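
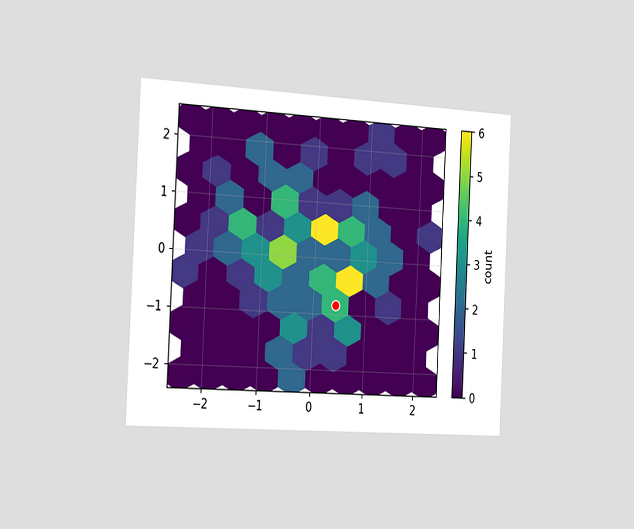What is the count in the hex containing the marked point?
4

The chart is tilted about 3° clockwise and viewed slightly from the left. The marked hex reads 4 on the colorbar.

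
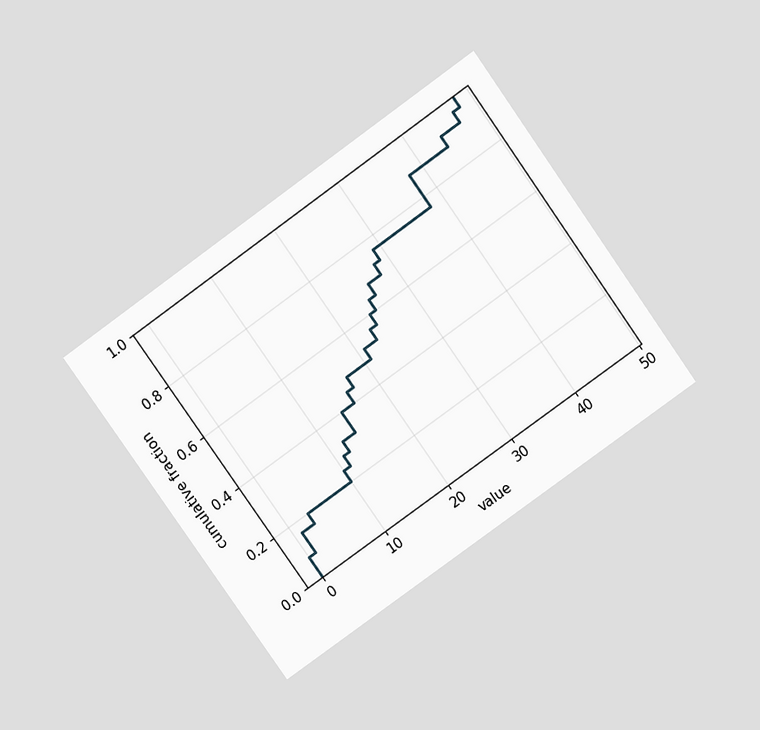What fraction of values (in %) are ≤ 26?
68%

The chart is tilted about 35° counter-clockwise and viewed slightly from above. At x=26 the ECDF step is at 68%.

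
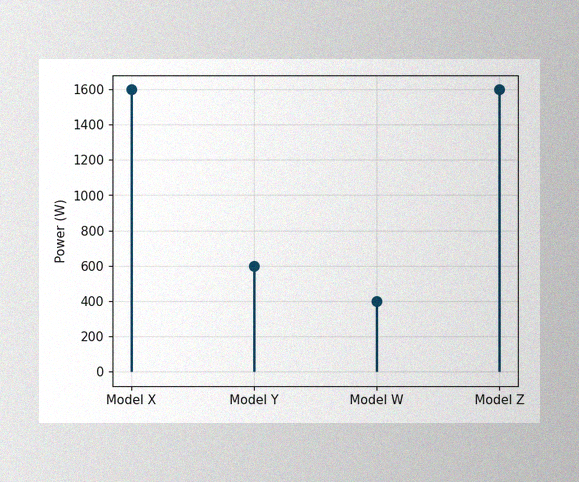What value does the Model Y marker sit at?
The image has some photo noise and uneven lighting. The Model Y marker sits at 600W.

600W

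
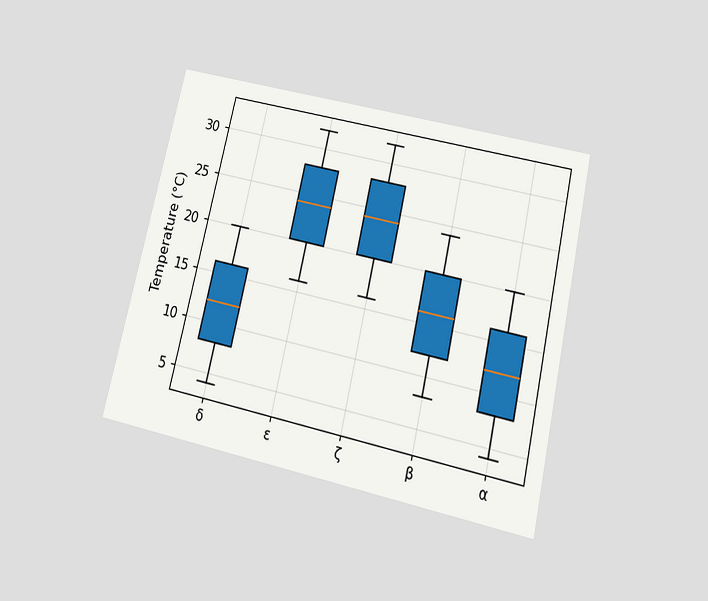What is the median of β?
The chart is tilted about 13° clockwise and viewed slightly from below. The median line in the β box sits at 16°C.

16°C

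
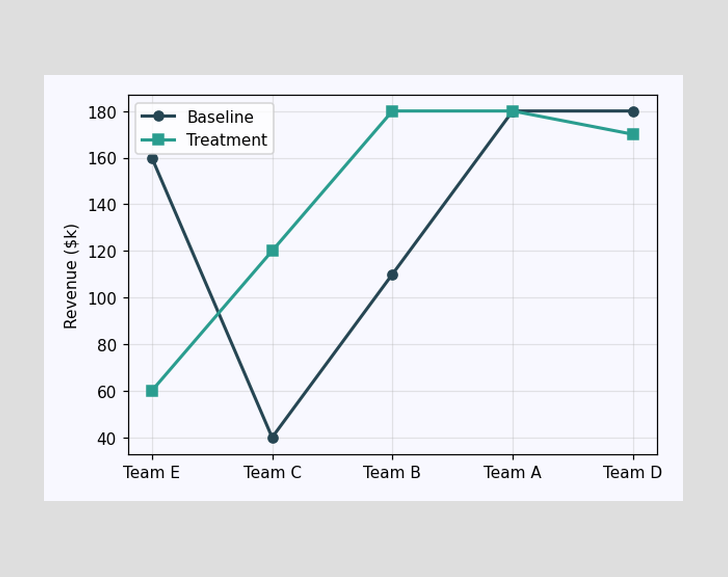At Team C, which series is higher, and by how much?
Treatment, by $80k

At Team C, Treatment sits above the other line by $80k.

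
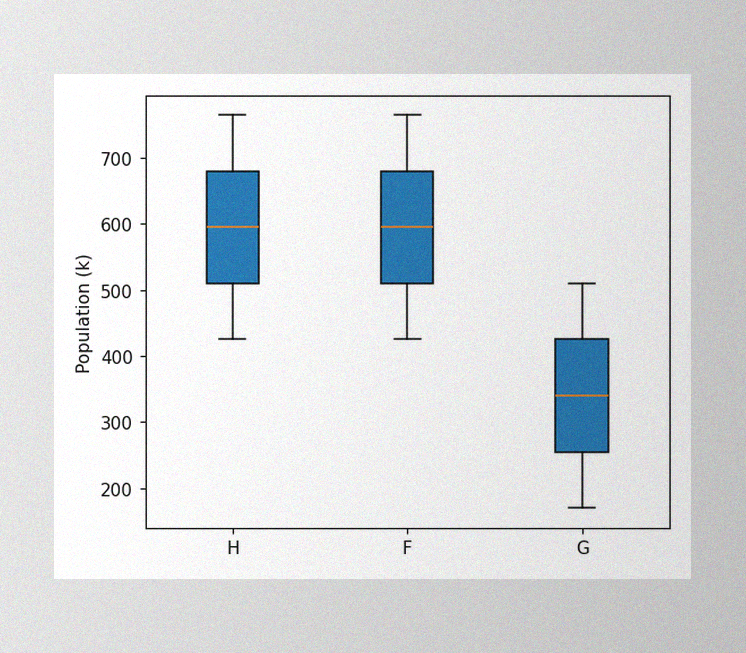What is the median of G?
340k

The image has some photo noise and uneven lighting. The median line in the G box sits at 340k.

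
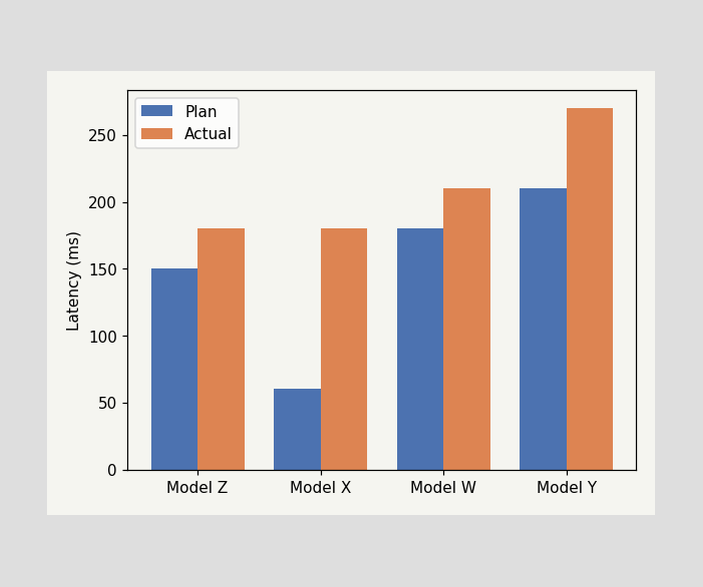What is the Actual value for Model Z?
180ms

The Actual bar at Model Z reaches 180ms on the y-axis.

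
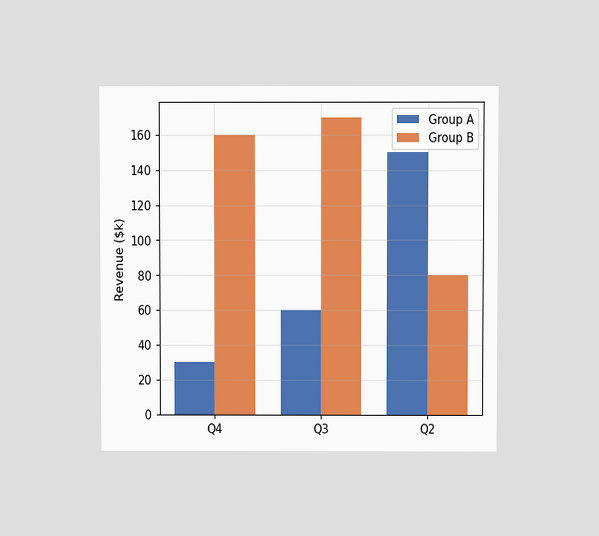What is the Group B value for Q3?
The chart is viewed at a slight angle. The Group B bar at Q3 reaches $170k on the y-axis.

$170k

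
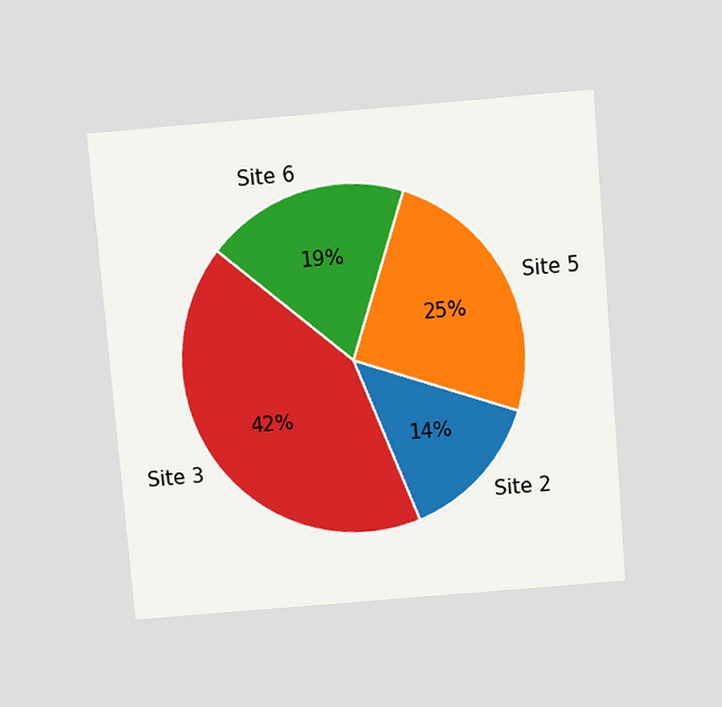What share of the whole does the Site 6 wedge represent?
The chart is tilted about 5° counter-clockwise and viewed slightly from above. The Site 6 slice takes up 19% of the pie.

19%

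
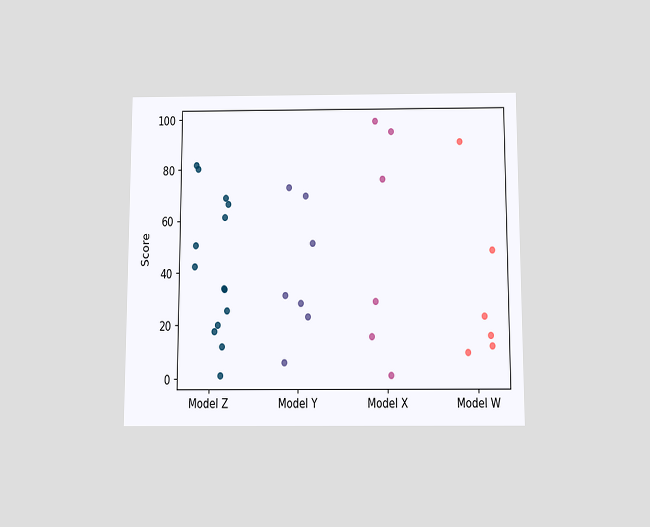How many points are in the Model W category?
The chart is viewed slightly from below. Counting the markers in the Model W column gives 6.

6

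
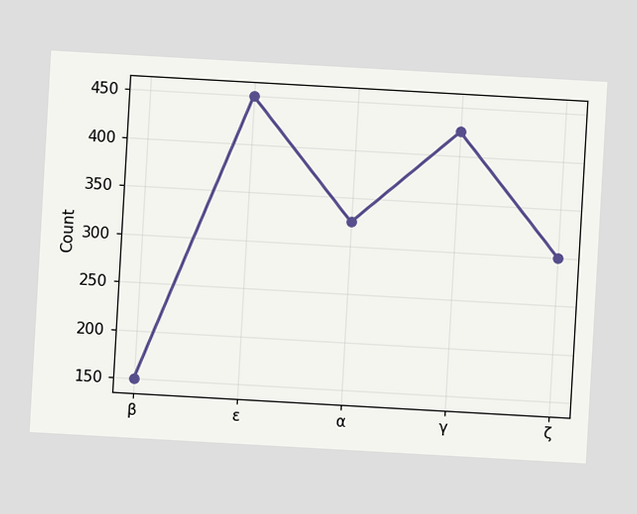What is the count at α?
325

The chart is tilted about 3° clockwise. At α, the line is at 325.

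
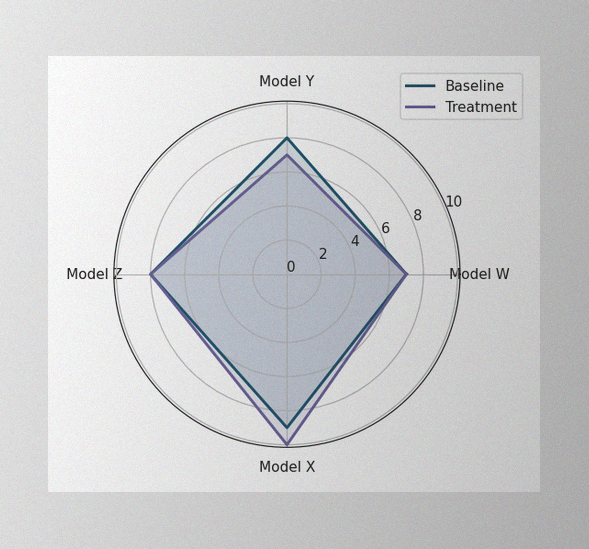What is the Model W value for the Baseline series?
7

The image has some photo noise and uneven lighting. On the Model W axis, Baseline reaches 7.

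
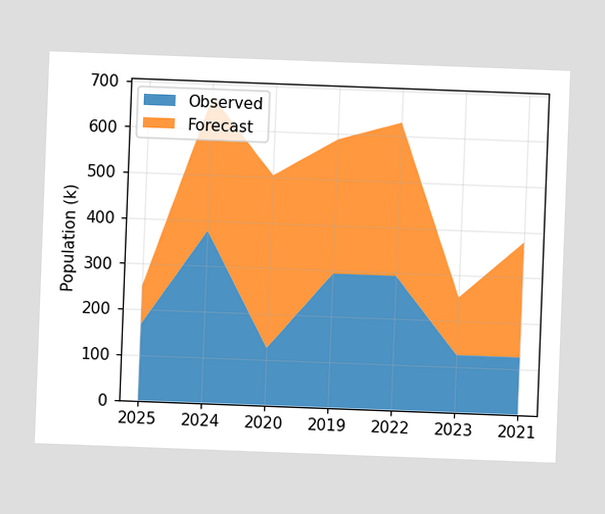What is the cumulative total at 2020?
504k

The chart is tilted about 2° clockwise. The stacked total at 2020 reaches 504k.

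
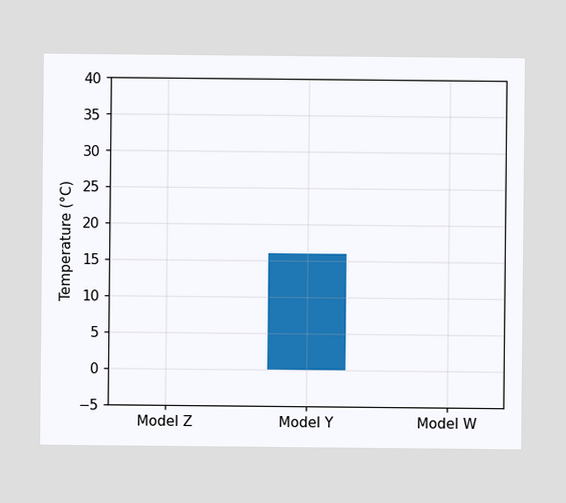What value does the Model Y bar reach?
Reading along the chart's y-axis, the Model Y bar reaches 16°C.

16°C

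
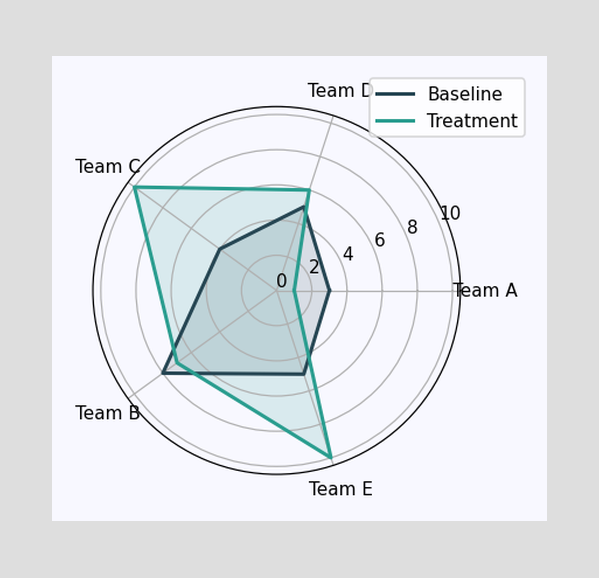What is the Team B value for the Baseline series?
On the Team B axis, Baseline reaches 8.

8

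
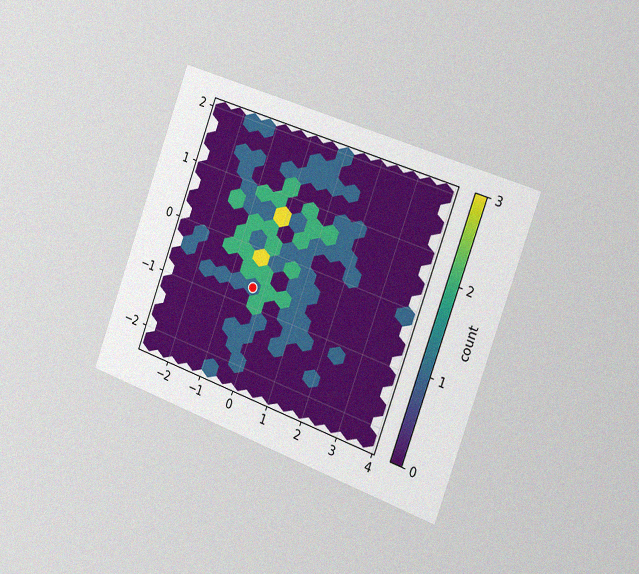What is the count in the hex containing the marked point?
1

The chart is tilted about 20° clockwise and viewed slightly from the right, with some photo noise. The marked hex reads 1 on the colorbar.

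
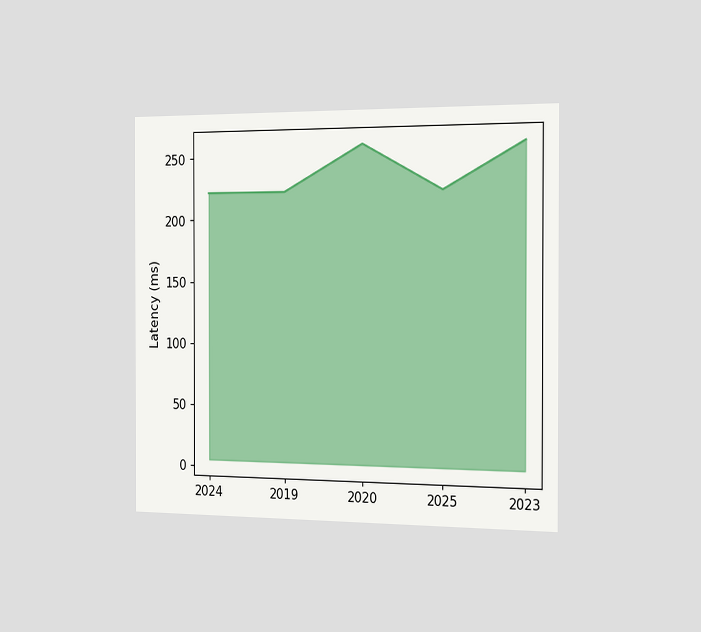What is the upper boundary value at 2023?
The chart is viewed slightly from the right. At 2023 the upper boundary is at 259ms.

259ms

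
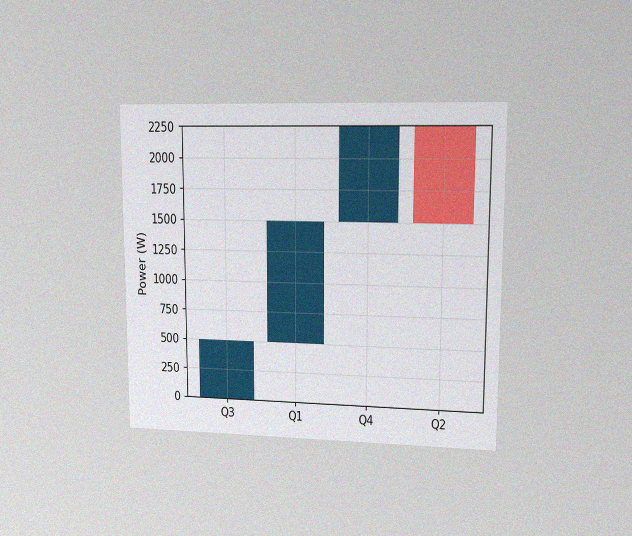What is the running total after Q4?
The chart is viewed at a slight angle, with some photo noise. After Q4 the running total reaches 2250W.

2250W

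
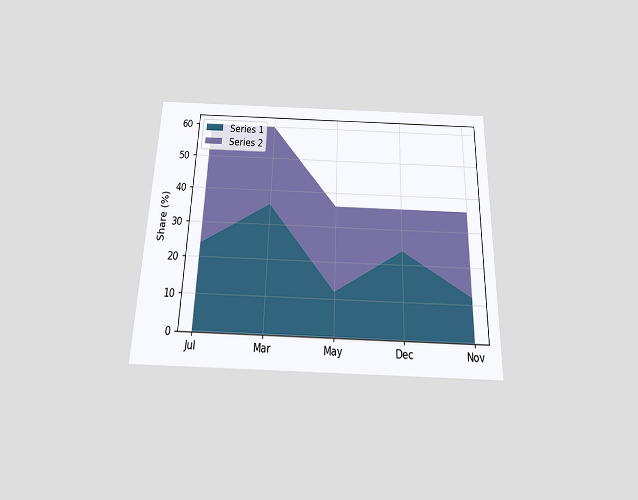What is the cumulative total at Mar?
60%

The chart is viewed slightly from below. The stacked total at Mar reaches 60%.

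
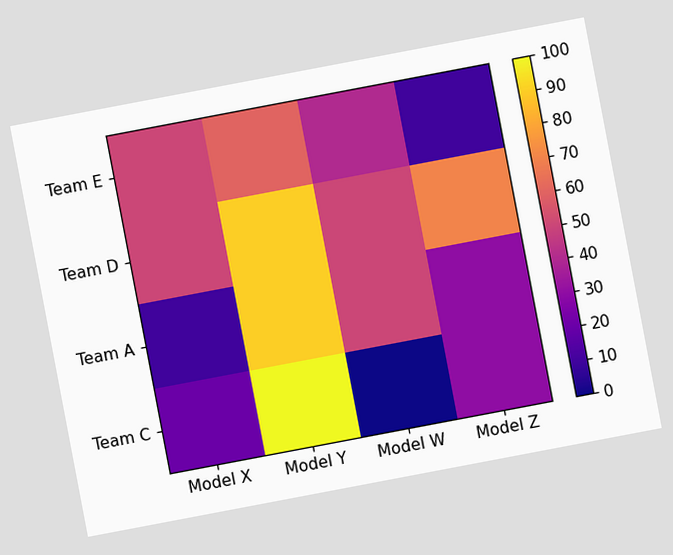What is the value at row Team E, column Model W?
The chart is tilted about 11° counter-clockwise. Matching cell (Team E, Model W) against the colorbar gives 40.

40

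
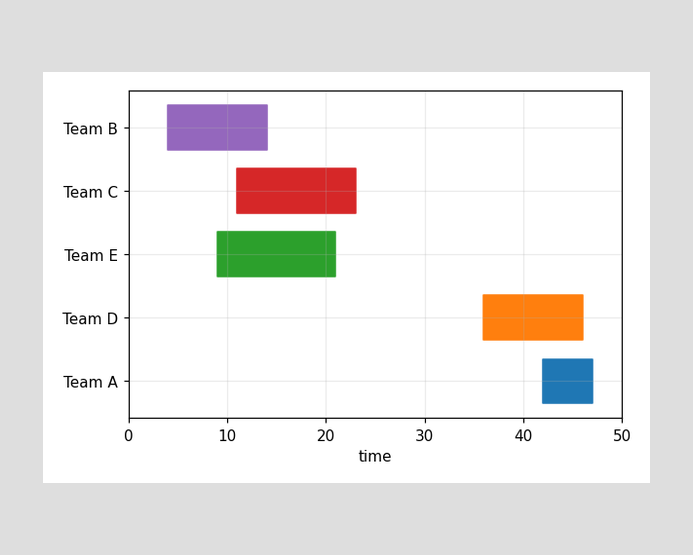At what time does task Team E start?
The Team E bar begins at t=9.

9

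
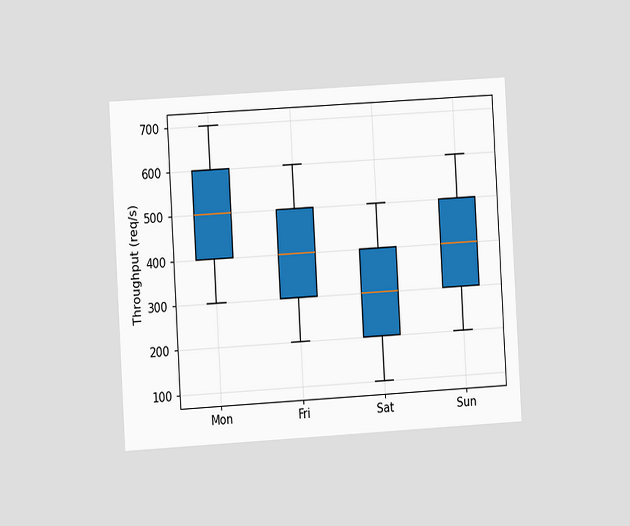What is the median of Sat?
300req/s

The chart is tilted about 3° counter-clockwise and viewed at a slight angle. The median line in the Sat box sits at 300req/s.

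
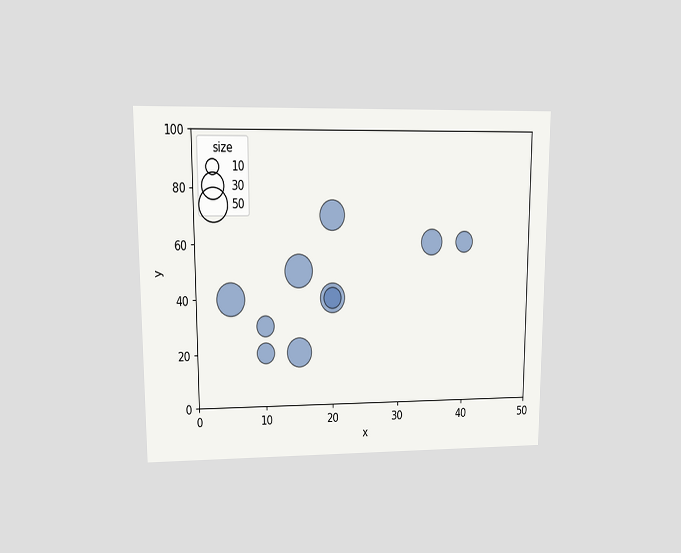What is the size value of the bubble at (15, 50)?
The chart is viewed at a slight angle. Matching the bubble at (15, 50) against the size legend gives 50.

50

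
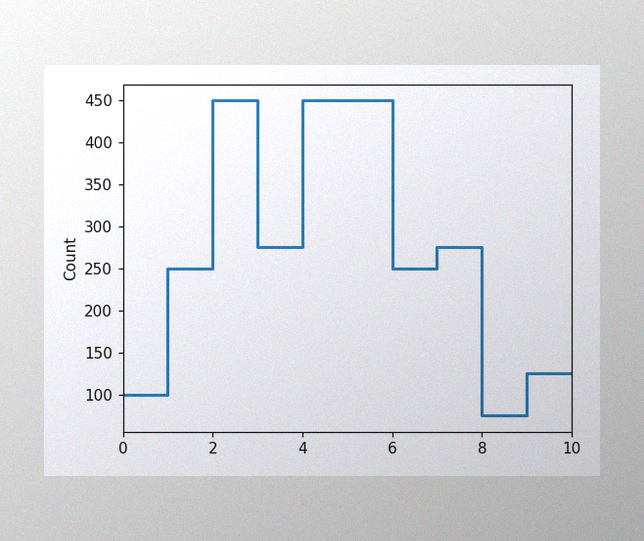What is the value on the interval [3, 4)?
275

The image has some photo noise and uneven lighting. On [3, 4) the step sits at 275.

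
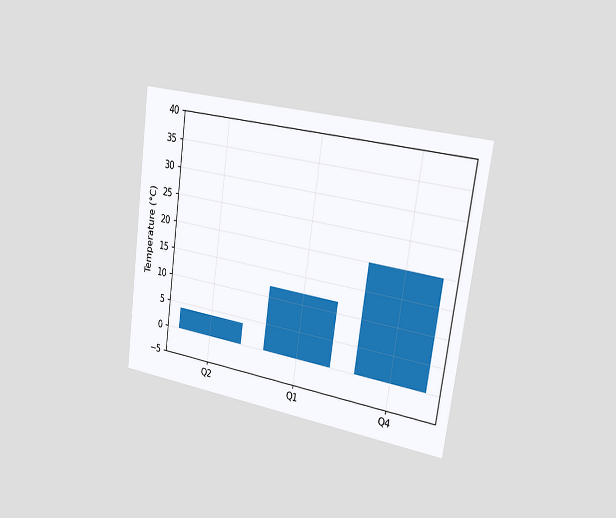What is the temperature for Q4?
The chart is tilted about 8° clockwise and viewed slightly from the right. Reading along the chart's y-axis, the Q4 bar reaches 20°C.

20°C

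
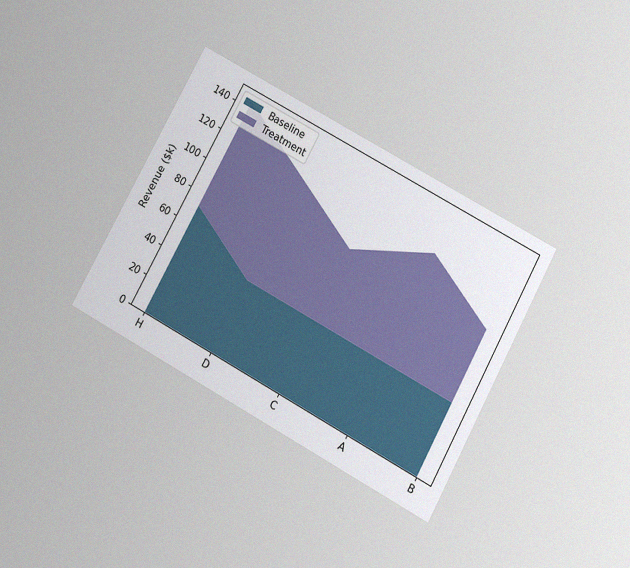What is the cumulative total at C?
$96k

The chart is tilted about 29° clockwise and viewed slightly from below, with some photo noise. The stacked total at C reaches $96k.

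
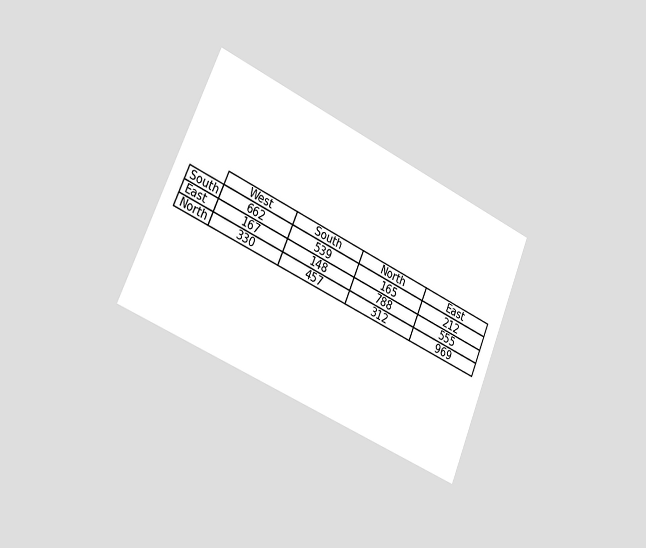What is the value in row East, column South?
The chart is tilted about 23° clockwise and viewed slightly from the left. The (East, South) cell reads 148.

148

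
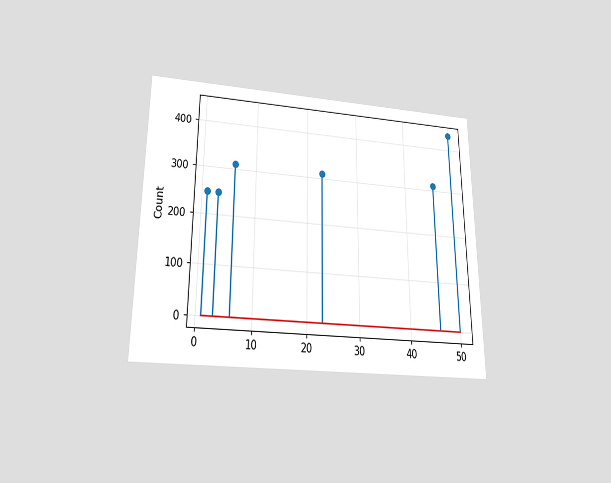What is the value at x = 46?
310

The chart is viewed slightly from below. The stem at x=46 reaches 310.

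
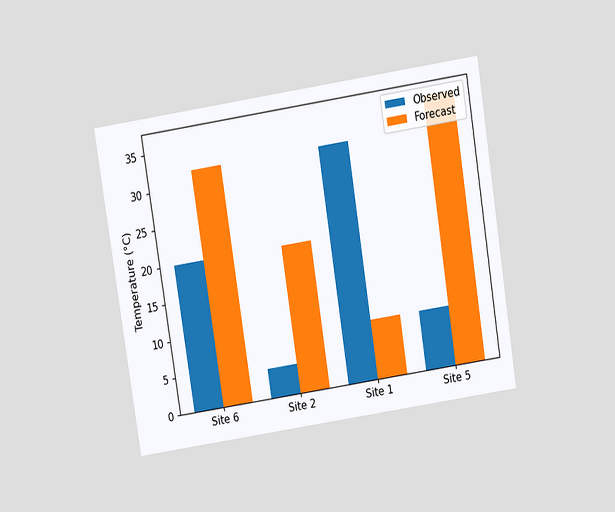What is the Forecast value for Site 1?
The chart is tilted about 9° counter-clockwise and viewed slightly from above. The Forecast bar at Site 1 reaches 8°C on the y-axis.

8°C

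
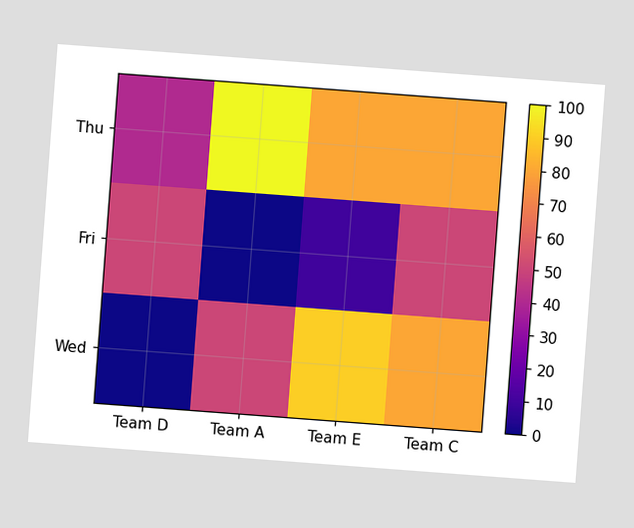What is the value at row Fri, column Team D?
50

The chart is tilted about 4° clockwise. Matching cell (Fri, Team D) against the colorbar gives 50.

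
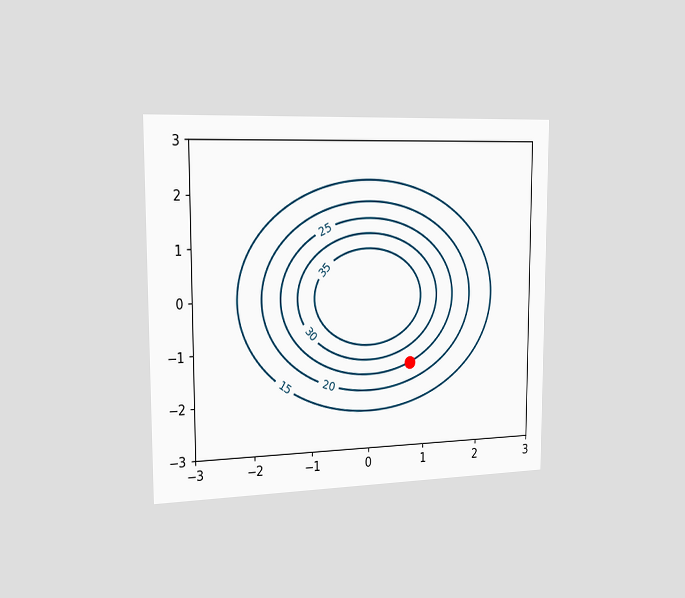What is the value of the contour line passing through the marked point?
The chart is viewed slightly from the left. The marked point sits on the contour labelled 25.

25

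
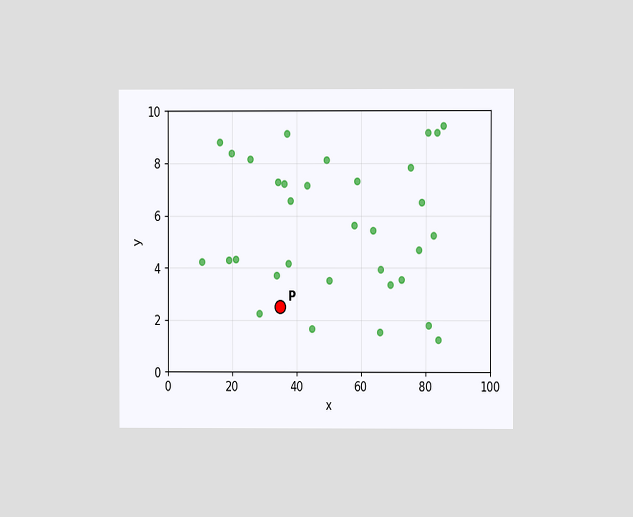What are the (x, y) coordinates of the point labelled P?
(35, 2.5)

The chart is viewed at a slight angle. Following the gridlines from P to each axis, P sits at (35, 2.5).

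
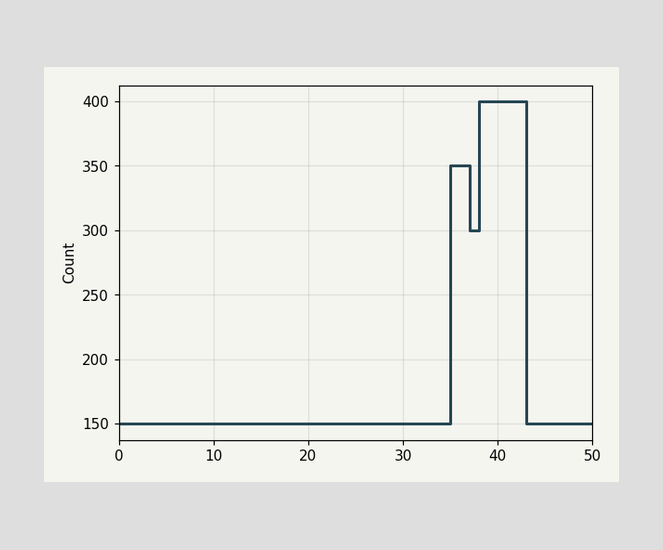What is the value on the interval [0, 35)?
On [0, 35) the step sits at 150.

150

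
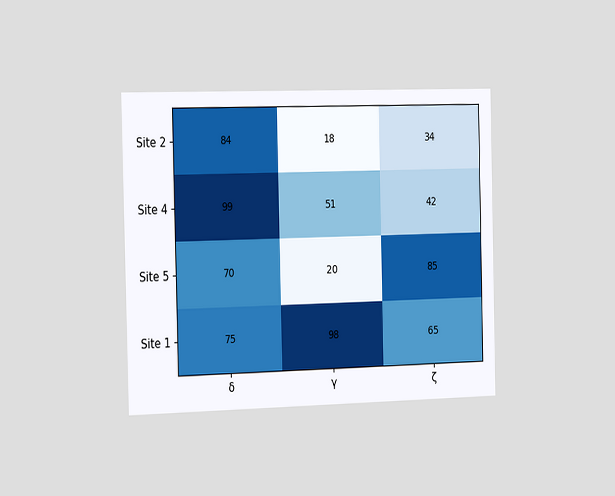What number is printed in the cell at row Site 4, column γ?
51

The chart is viewed slightly from the left. The (Site 4, γ) cell reads 51.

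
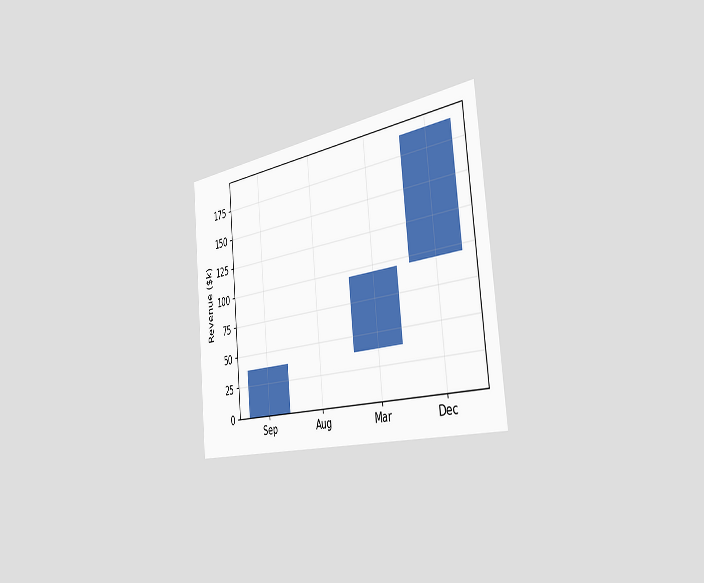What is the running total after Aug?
The chart is tilted about 5° counter-clockwise and viewed slightly from the right. After Aug the running total reaches $38k.

$38k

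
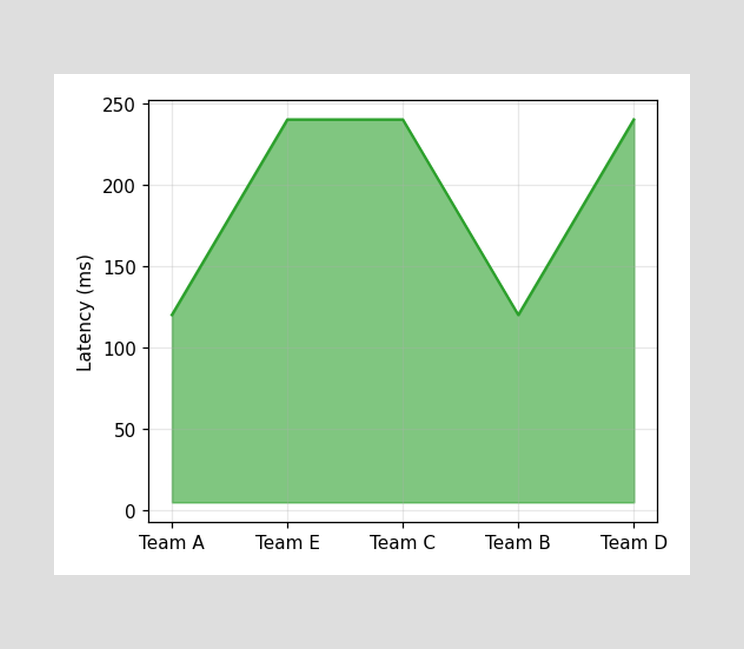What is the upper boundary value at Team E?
240ms

At Team E the upper boundary is at 240ms.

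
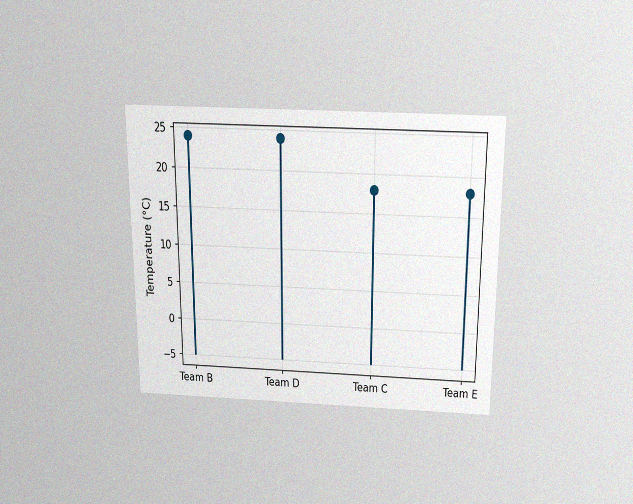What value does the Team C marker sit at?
The chart is viewed slightly from above, with some photo noise. The Team C marker sits at 18°C.

18°C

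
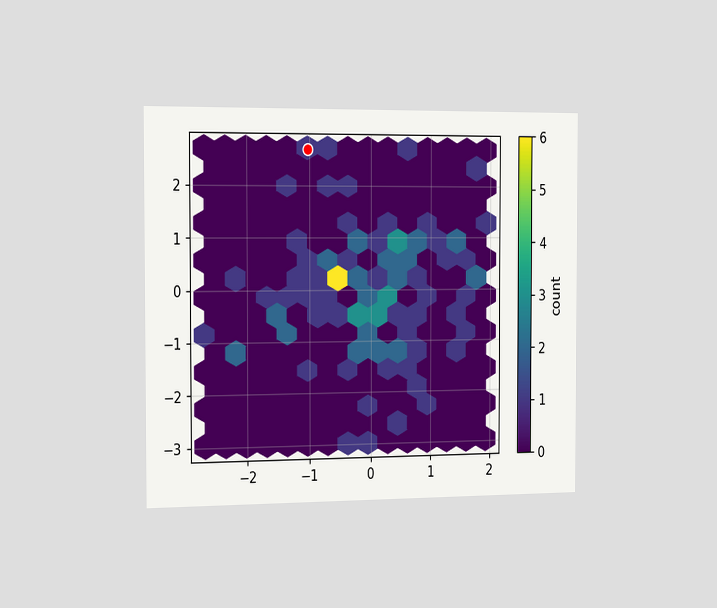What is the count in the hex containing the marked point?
1

The chart is viewed slightly from the left. The marked hex reads 1 on the colorbar.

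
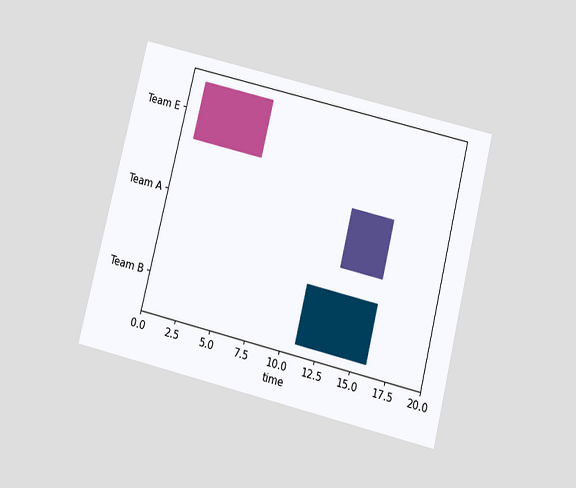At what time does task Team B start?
The chart is tilted about 14° clockwise and viewed slightly from below. The Team B bar begins at t=11.

11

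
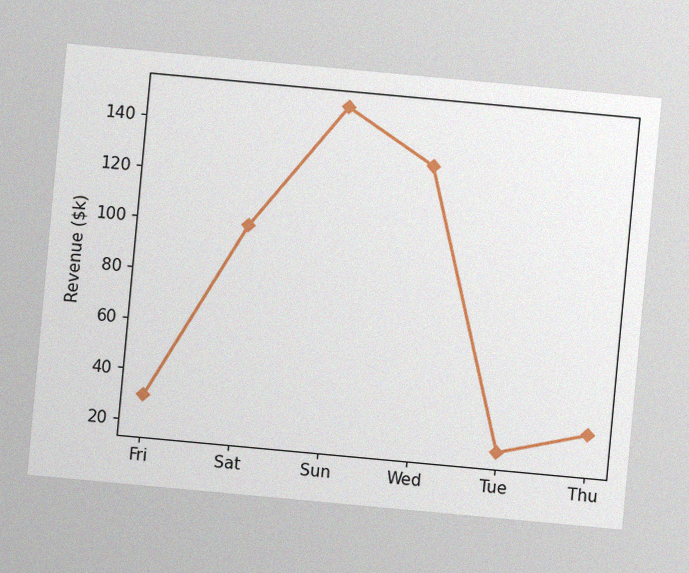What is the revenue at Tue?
$20k

The chart is tilted about 5° clockwise, with some photo noise. At Tue, the line is at $20k.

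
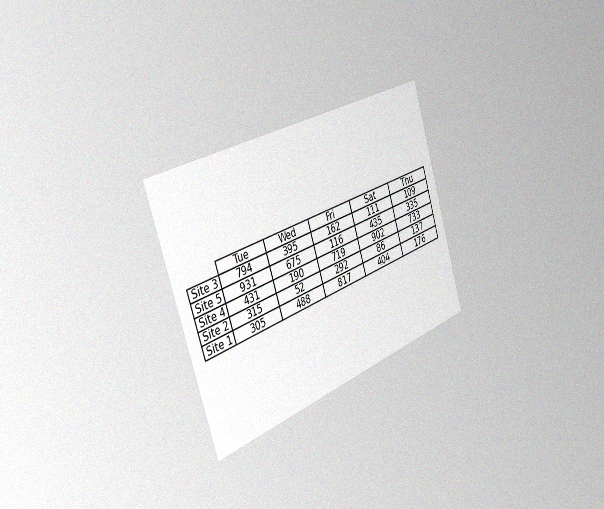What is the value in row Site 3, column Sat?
111

The chart is tilted about 18° counter-clockwise and viewed slightly from the left, with some photo noise. The (Site 3, Sat) cell reads 111.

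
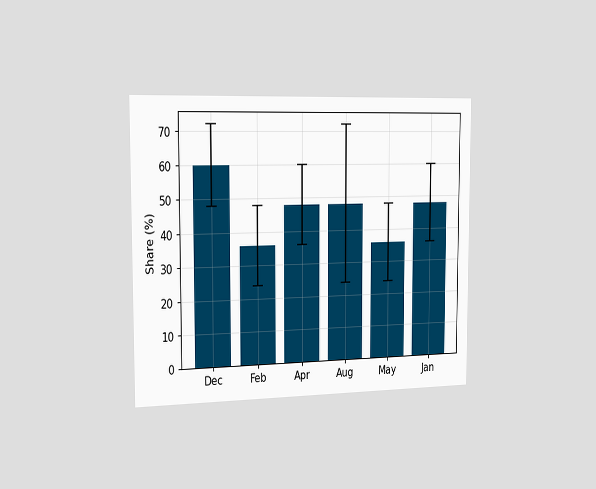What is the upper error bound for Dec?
72%

The chart is viewed slightly from the left. The Dec bar's upper whisker reaches 72%.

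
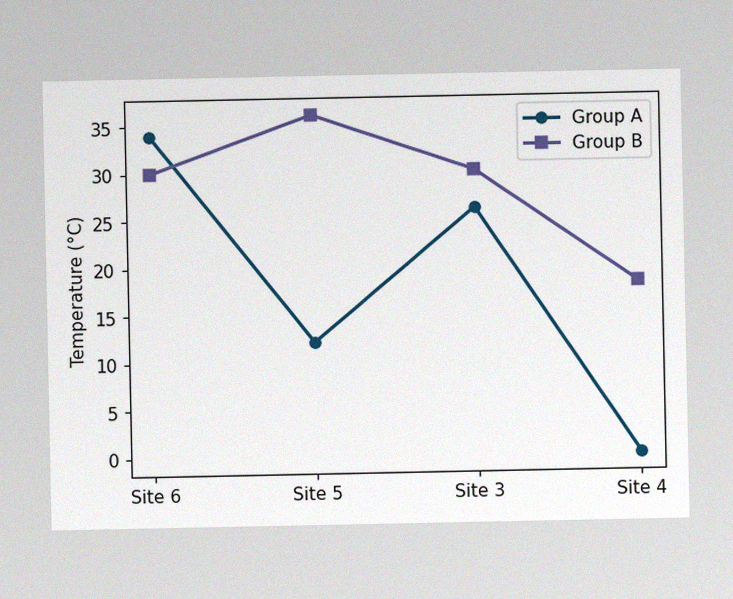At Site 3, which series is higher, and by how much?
The image has some photo noise and uneven lighting. At Site 3, Group B sits above the other line by 4°C.

Group B, by 4°C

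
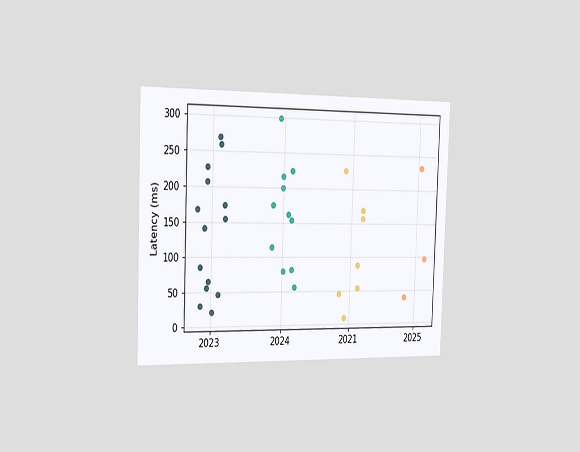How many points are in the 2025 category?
3

The chart is tilted about 2° clockwise and viewed slightly from the left. Counting the markers in the 2025 column gives 3.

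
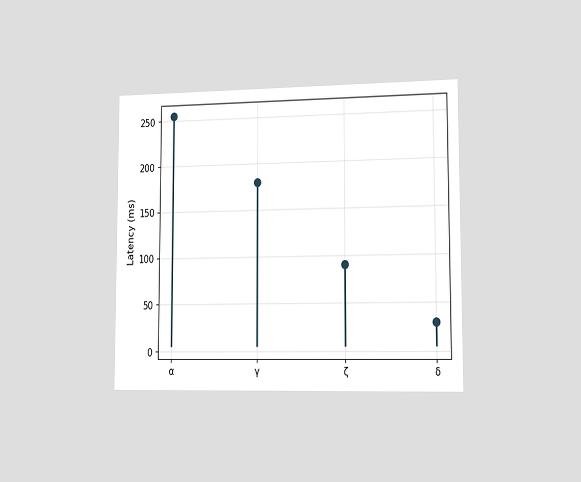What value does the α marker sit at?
The chart is viewed slightly from the right. The α marker sits at 255ms.

255ms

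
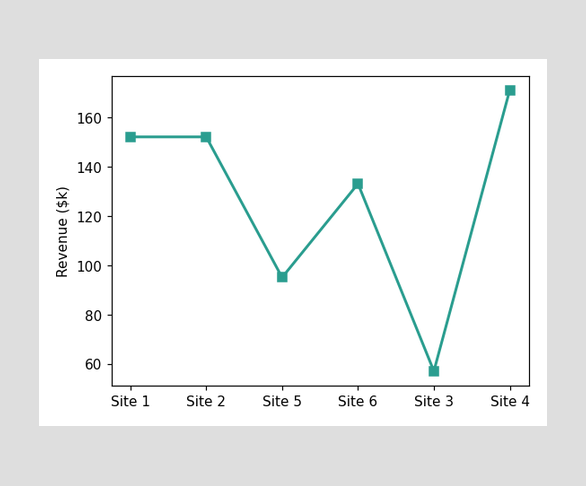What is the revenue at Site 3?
At Site 3, the line is at $57k.

$57k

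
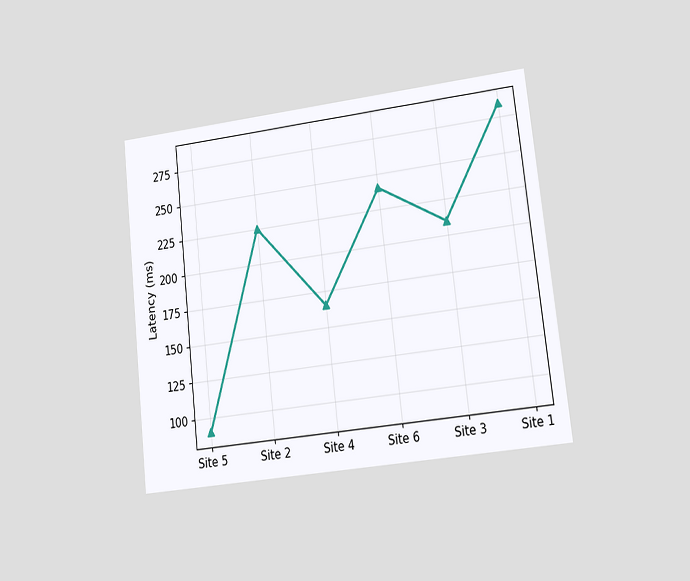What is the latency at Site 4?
The chart is tilted about 6° counter-clockwise and viewed at a slight angle. At Site 4, the line is at 165ms.

165ms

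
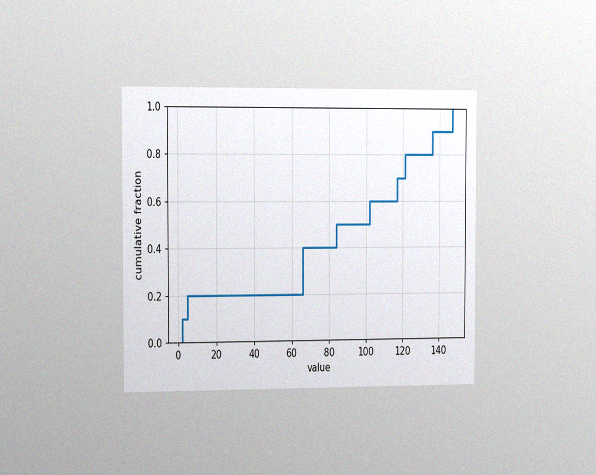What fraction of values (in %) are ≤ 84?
50%

The chart is viewed slightly from the left, with some photo noise. At x=84 the ECDF step is at 50%.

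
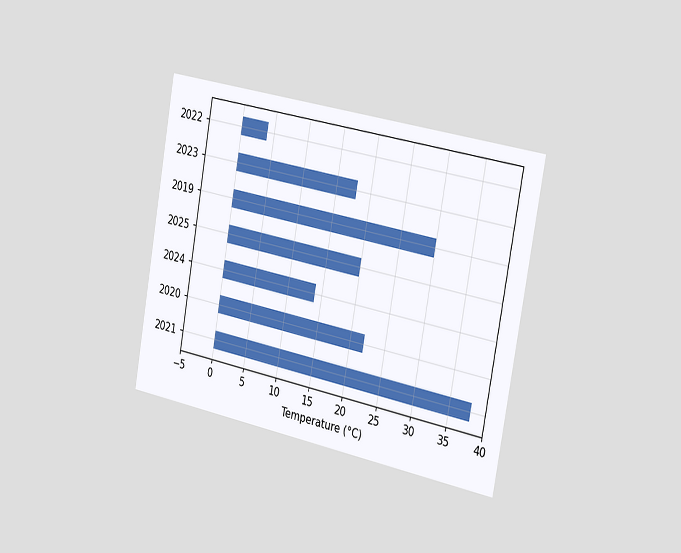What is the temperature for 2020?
22°C

The chart is tilted about 10° clockwise and viewed slightly from the right. Reading along the chart's x-axis, the 2020 bar reaches 22°C.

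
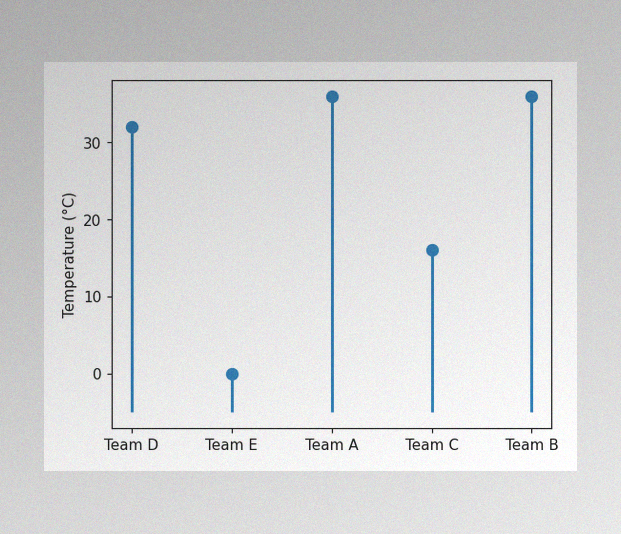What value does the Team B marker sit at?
36°C

The image has some photo noise and uneven lighting. The Team B marker sits at 36°C.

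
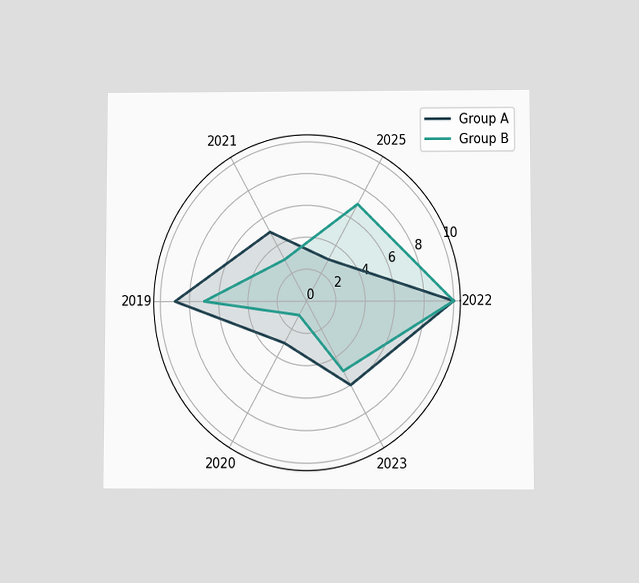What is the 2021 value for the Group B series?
3

The chart is viewed slightly from below. On the 2021 axis, Group B reaches 3.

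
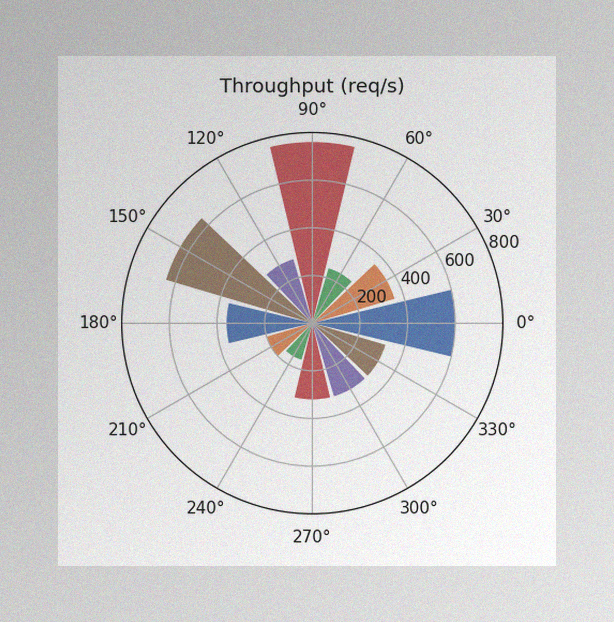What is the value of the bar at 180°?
The image has some photo noise and uneven lighting. The bar at 180° reaches 360req/s on the radial axis.

360req/s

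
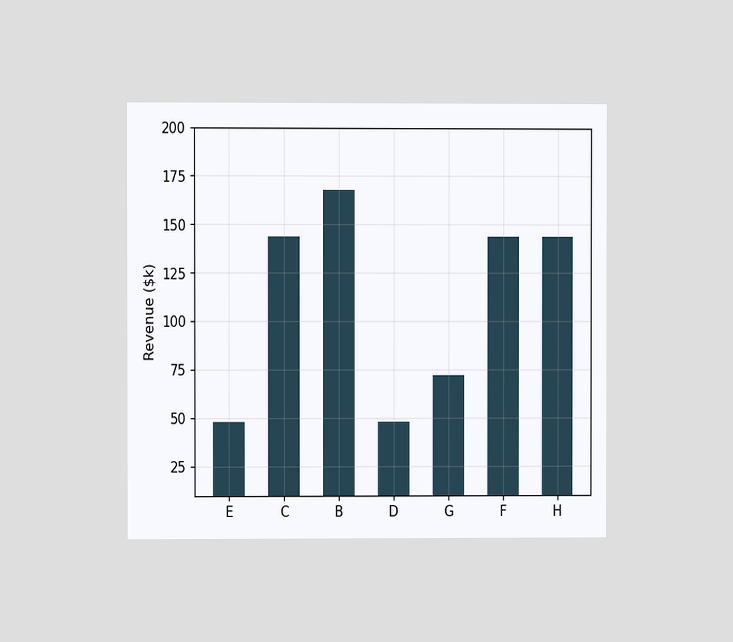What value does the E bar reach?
$48k

The chart is viewed at a slight angle. Reading along the chart's y-axis, the E bar reaches $48k.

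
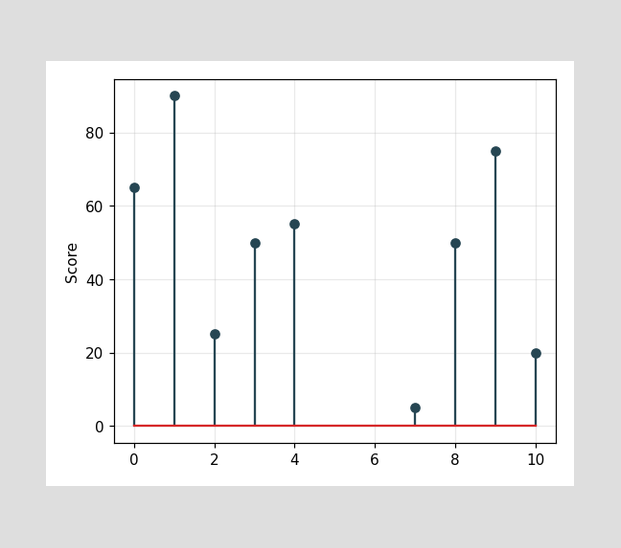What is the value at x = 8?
The stem at x=8 reaches 50.

50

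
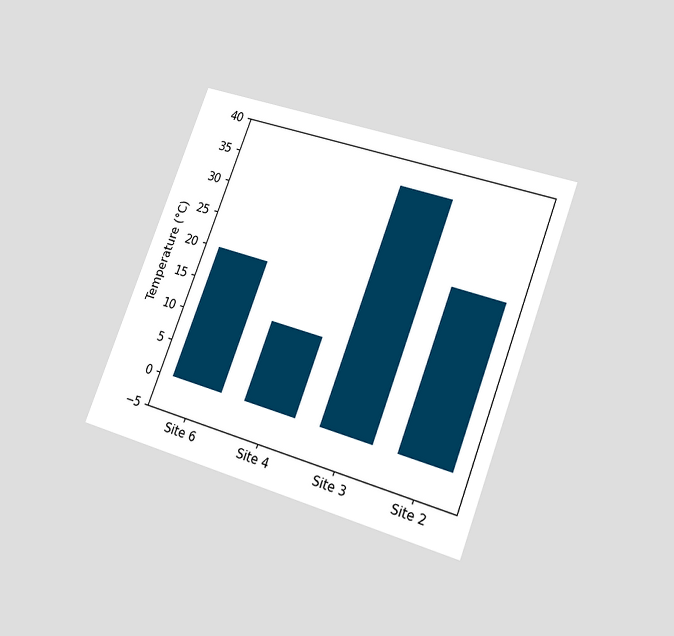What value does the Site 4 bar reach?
The chart is tilted about 20° clockwise and viewed at a slight angle. Reading along the chart's y-axis, the Site 4 bar reaches 12°C.

12°C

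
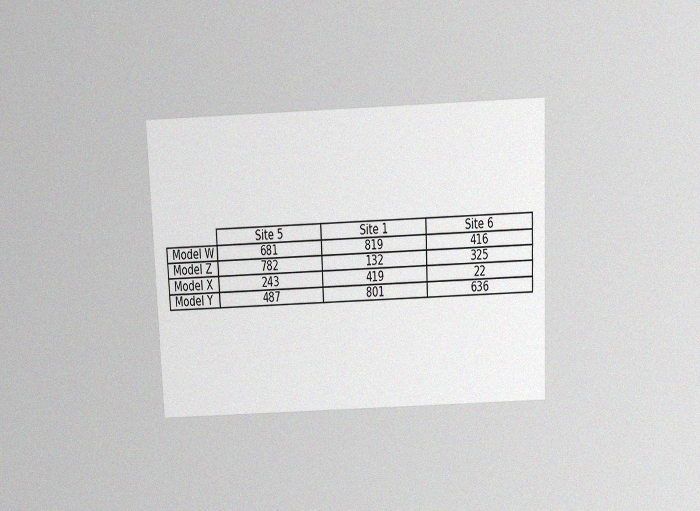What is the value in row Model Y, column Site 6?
636

The chart is tilted about 2° counter-clockwise and viewed slightly from above, with some photo noise. The (Model Y, Site 6) cell reads 636.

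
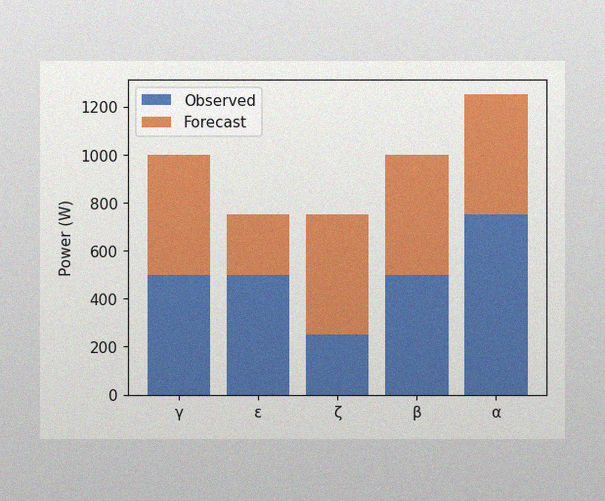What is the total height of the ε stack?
750W

The image has some photo noise and uneven lighting. The ε stack's top reaches 750W on the y-axis.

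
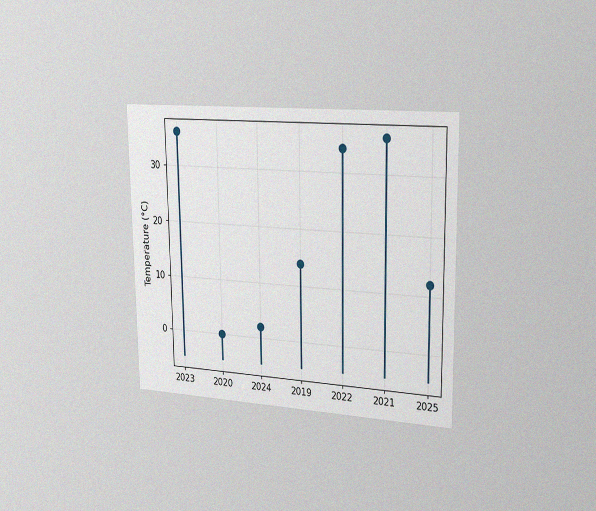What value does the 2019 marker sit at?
14°C

The chart is viewed slightly from the right, with some photo noise. The 2019 marker sits at 14°C.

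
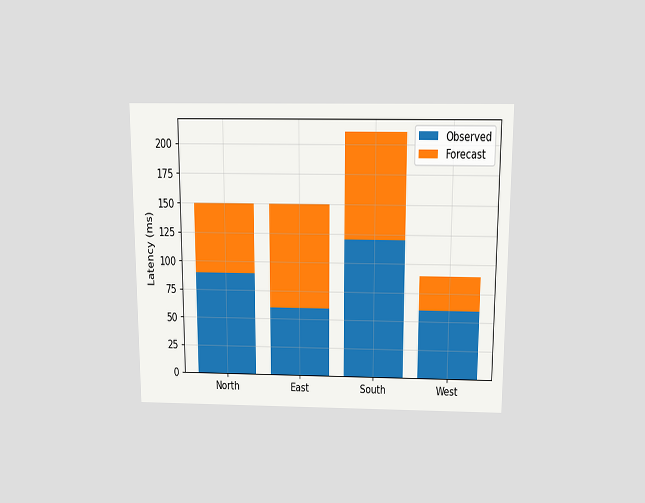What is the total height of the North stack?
The chart is viewed slightly from above. The North stack's top reaches 150ms on the y-axis.

150ms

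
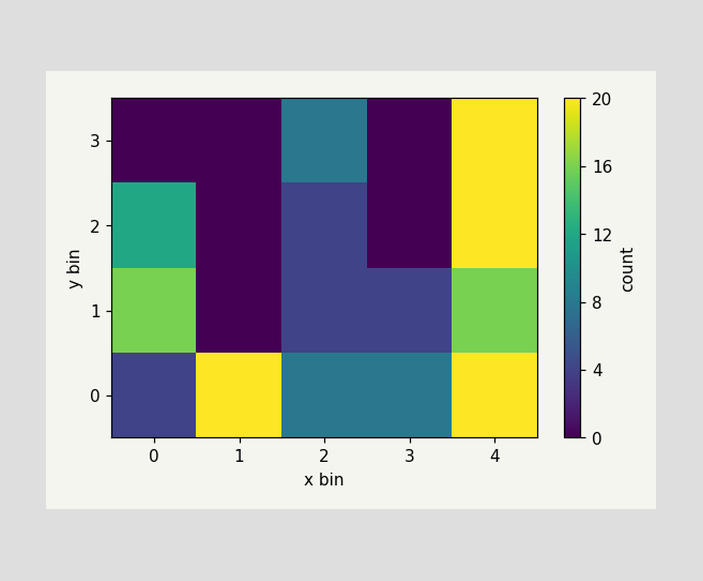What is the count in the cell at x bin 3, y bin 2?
0

Matching the cell (3, 2) against the colorbar gives 0.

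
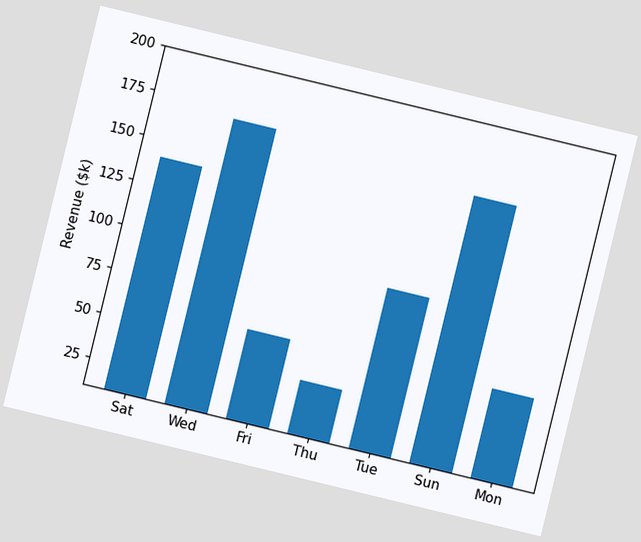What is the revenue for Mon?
$60k

The chart is tilted about 14° clockwise. Reading along the chart's y-axis, the Mon bar reaches $60k.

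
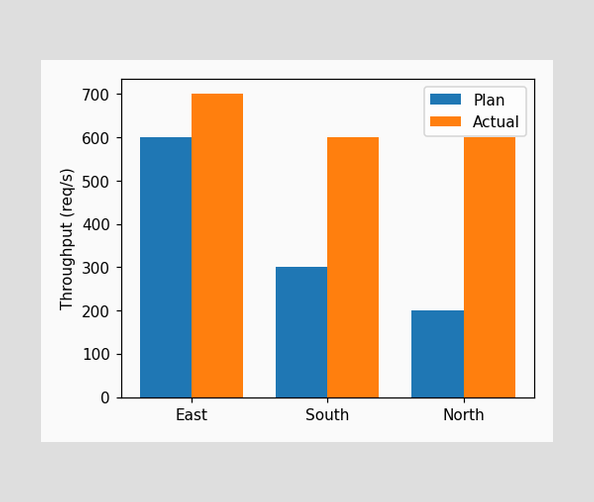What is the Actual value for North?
The Actual bar at North reaches 600req/s on the y-axis.

600req/s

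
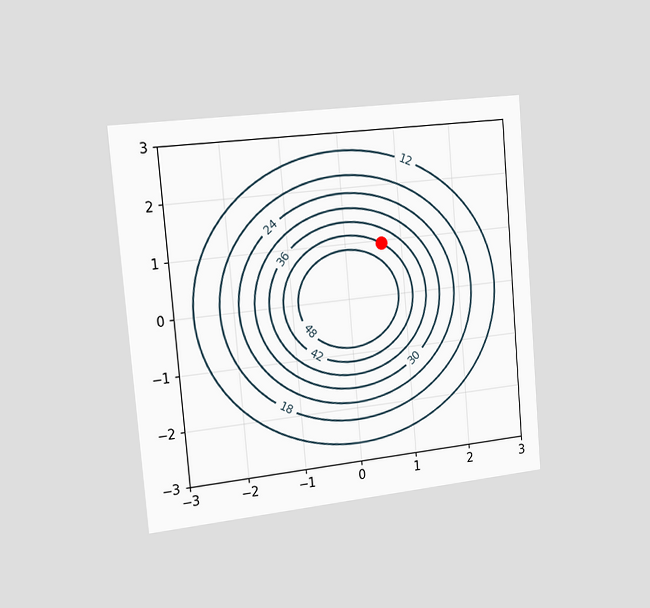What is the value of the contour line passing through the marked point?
42

The chart is tilted about 5° counter-clockwise and viewed slightly from the left. The marked point sits on the contour labelled 42.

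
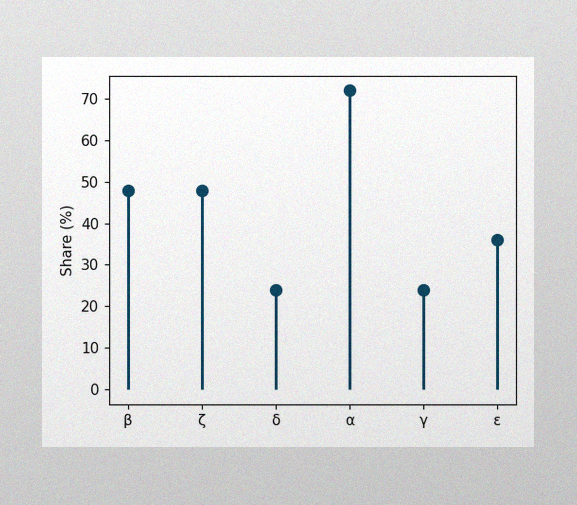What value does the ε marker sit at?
The image has some photo noise and uneven lighting. The ε marker sits at 36%.

36%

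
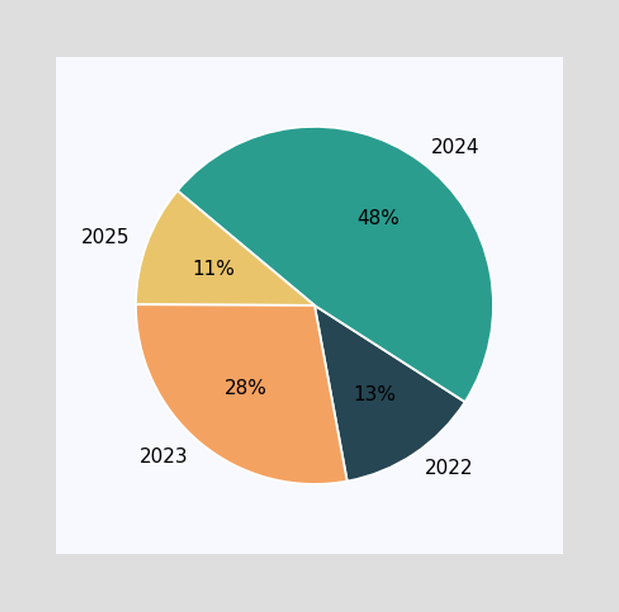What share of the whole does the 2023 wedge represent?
28%

The 2023 slice takes up 28% of the pie.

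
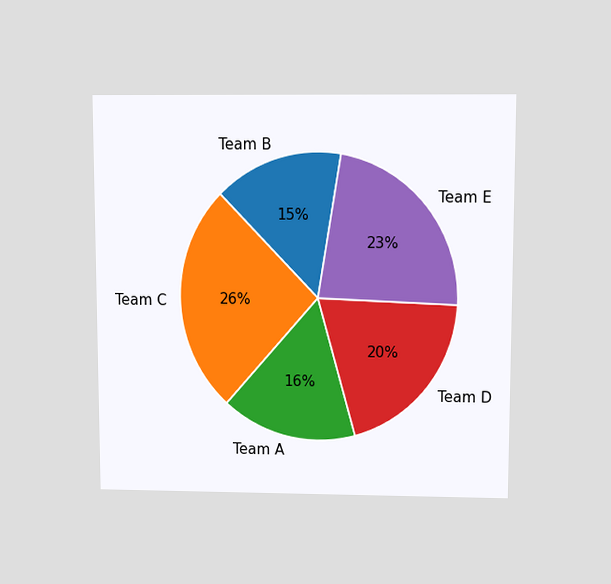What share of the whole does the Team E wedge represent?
The chart is viewed slightly from above. The Team E slice takes up 23% of the pie.

23%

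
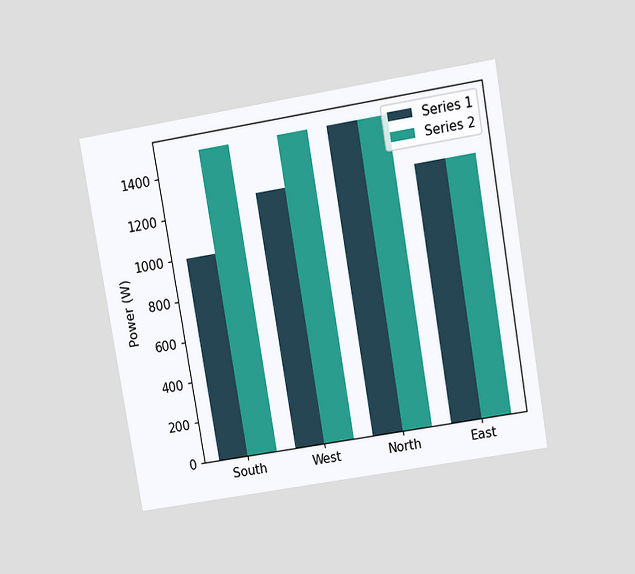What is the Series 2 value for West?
1500W

The chart is tilted about 10° counter-clockwise and viewed at a slight angle. The Series 2 bar at West reaches 1500W on the y-axis.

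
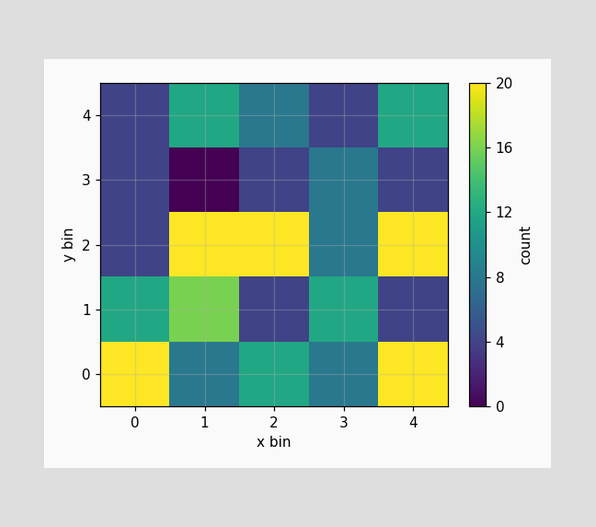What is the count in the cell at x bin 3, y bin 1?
Matching the cell (3, 1) against the colorbar gives 12.

12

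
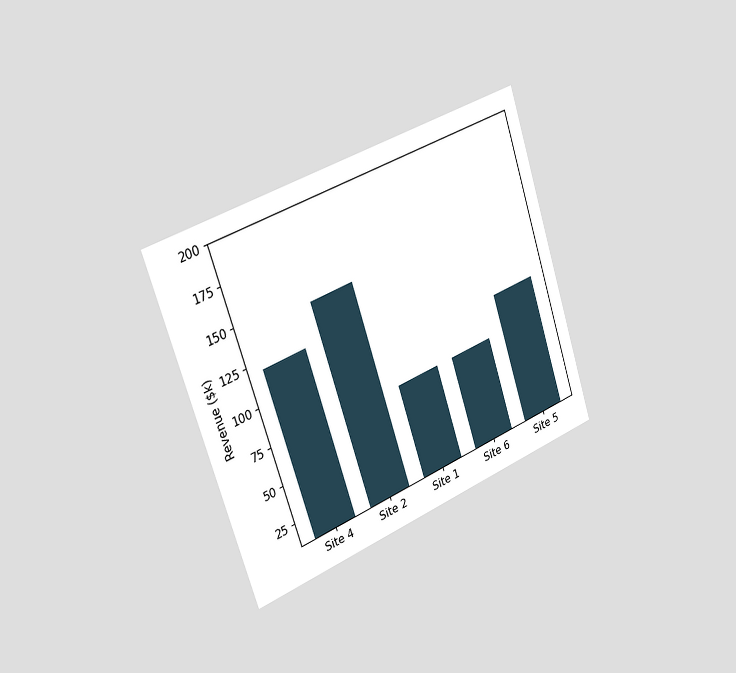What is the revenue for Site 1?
The chart is tilted about 18° counter-clockwise and viewed slightly from the left. Reading along the chart's y-axis, the Site 1 bar reaches $72k.

$72k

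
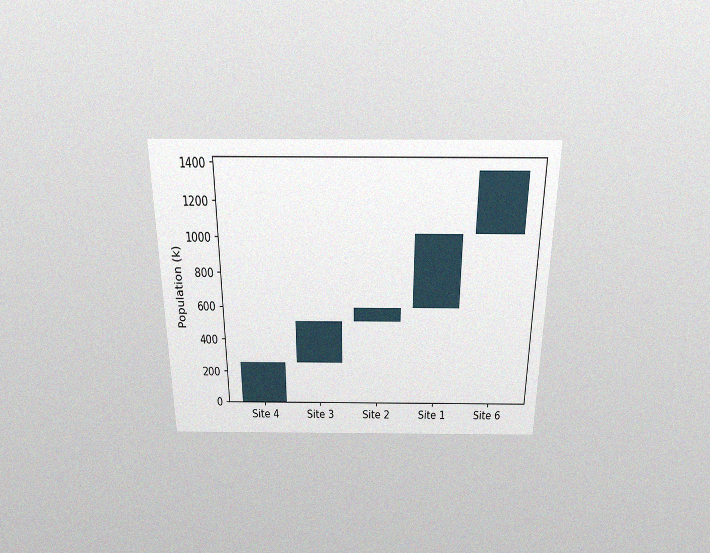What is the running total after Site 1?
The chart is viewed slightly from above, with some photo noise. After Site 1 the running total reaches 1020k.

1020k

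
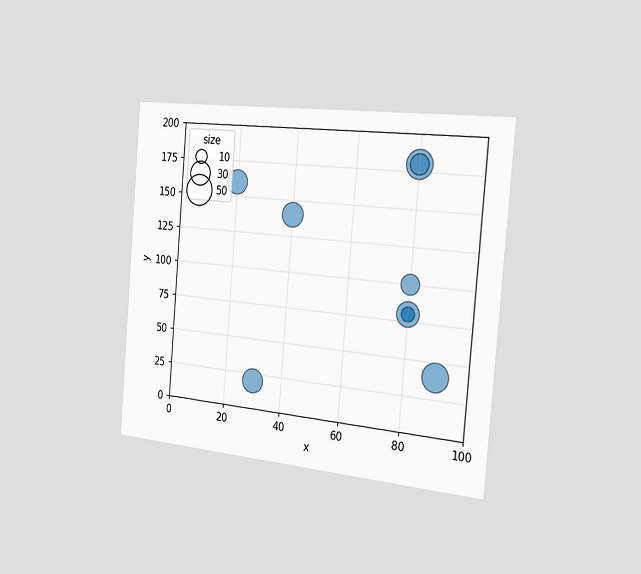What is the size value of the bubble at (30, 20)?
The chart is tilted about 5° clockwise and viewed slightly from the right. Matching the bubble at (30, 20) against the size legend gives 30.

30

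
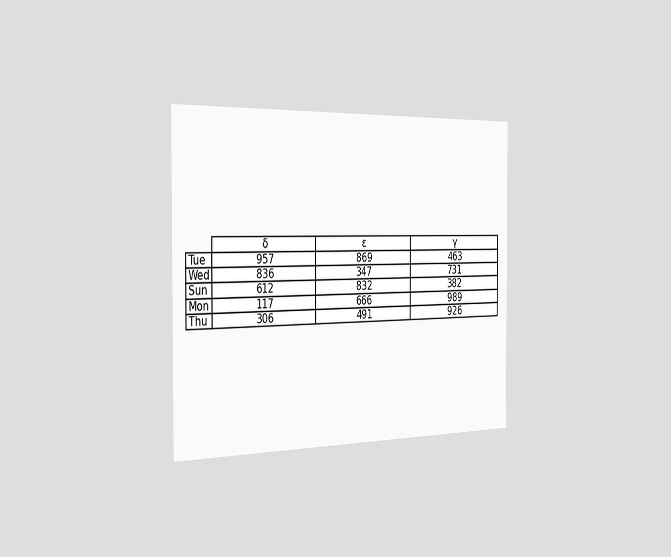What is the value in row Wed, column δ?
836

The chart is viewed slightly from the left. The (Wed, δ) cell reads 836.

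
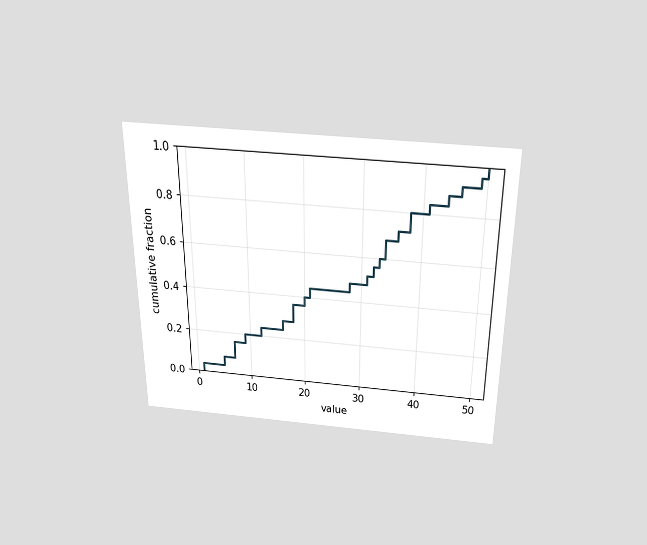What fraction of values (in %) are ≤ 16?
The chart is viewed slightly from above. At x=16 the ECDF step is at 28%.

28%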